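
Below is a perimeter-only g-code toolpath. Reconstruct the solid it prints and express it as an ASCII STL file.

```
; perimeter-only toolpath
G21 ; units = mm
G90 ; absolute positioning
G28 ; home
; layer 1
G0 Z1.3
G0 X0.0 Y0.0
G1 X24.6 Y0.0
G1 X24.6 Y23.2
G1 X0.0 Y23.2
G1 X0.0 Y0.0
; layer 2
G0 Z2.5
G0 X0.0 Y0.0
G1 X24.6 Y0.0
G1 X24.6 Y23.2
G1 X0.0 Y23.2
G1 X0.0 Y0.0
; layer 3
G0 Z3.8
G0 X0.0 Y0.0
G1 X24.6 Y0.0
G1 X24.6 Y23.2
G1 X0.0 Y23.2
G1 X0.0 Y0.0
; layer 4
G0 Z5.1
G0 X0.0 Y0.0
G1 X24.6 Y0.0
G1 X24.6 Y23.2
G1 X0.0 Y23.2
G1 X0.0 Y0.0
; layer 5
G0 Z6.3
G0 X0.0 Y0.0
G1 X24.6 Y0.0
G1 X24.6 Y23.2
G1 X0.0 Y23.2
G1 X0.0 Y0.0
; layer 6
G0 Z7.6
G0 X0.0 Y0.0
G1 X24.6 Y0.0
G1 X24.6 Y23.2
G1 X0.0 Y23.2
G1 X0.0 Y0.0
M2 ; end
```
solid part
  facet normal 0.0000 0.0000 -1.0000
    outer loop
      vertex 24.6 23.2 0.0
      vertex 24.6 0.0 0.0
      vertex 0.0 0.0 0.0
    endloop
  endfacet
  facet normal 0.0000 0.0000 -1.0000
    outer loop
      vertex 0.0 23.2 0.0
      vertex 24.6 23.2 0.0
      vertex 0.0 0.0 0.0
    endloop
  endfacet
  facet normal 0.0000 0.0000 1.0000
    outer loop
      vertex 0.0 0.0 7.6
      vertex 24.6 0.0 7.6
      vertex 24.6 23.2 7.6
    endloop
  endfacet
  facet normal 0.0000 0.0000 1.0000
    outer loop
      vertex 0.0 0.0 7.6
      vertex 24.6 23.2 7.6
      vertex 0.0 23.2 7.6
    endloop
  endfacet
  facet normal 0.0000 -1.0000 0.0000
    outer loop
      vertex 0.0 0.0 0.0
      vertex 24.6 0.0 0.0
      vertex 24.6 0.0 7.6
    endloop
  endfacet
  facet normal 0.0000 -1.0000 0.0000
    outer loop
      vertex 0.0 0.0 0.0
      vertex 24.6 0.0 7.6
      vertex 0.0 0.0 7.6
    endloop
  endfacet
  facet normal 0.0000 1.0000 0.0000
    outer loop
      vertex 24.6 23.2 7.6
      vertex 24.6 23.2 0.0
      vertex 0.0 23.2 0.0
    endloop
  endfacet
  facet normal 0.0000 1.0000 0.0000
    outer loop
      vertex 0.0 23.2 7.6
      vertex 24.6 23.2 7.6
      vertex 0.0 23.2 0.0
    endloop
  endfacet
  facet normal -1.0000 0.0000 0.0000
    outer loop
      vertex 0.0 23.2 7.6
      vertex 0.0 23.2 0.0
      vertex 0.0 0.0 0.0
    endloop
  endfacet
  facet normal -1.0000 0.0000 0.0000
    outer loop
      vertex 0.0 0.0 7.6
      vertex 0.0 23.2 7.6
      vertex 0.0 0.0 0.0
    endloop
  endfacet
  facet normal 1.0000 0.0000 0.0000
    outer loop
      vertex 24.6 0.0 0.0
      vertex 24.6 23.2 0.0
      vertex 24.6 23.2 7.6
    endloop
  endfacet
  facet normal 1.0000 0.0000 0.0000
    outer loop
      vertex 24.6 0.0 0.0
      vertex 24.6 23.2 7.6
      vertex 24.6 0.0 7.6
    endloop
  endfacet
endsolid part

The G0 Z moves step by Δz≈1.3 mm. Every layer's G1 loop is the same polygon, so the solid is a straight extrusion of it from z=0 to z≈7.6. Closing with flat bottom and top caps and triangulating gives 12 facets — a rectangular box, roughly 24.6 × 23.2 mm footprint and 7.6 mm tall.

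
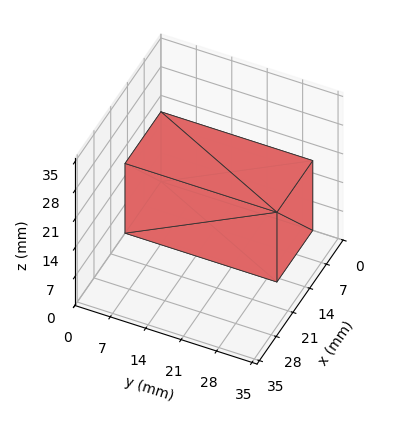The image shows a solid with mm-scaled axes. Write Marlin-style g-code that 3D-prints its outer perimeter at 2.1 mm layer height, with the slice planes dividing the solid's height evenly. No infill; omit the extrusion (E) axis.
Reading the render: the shape is a rectangular box, roughly 15 × 30 mm footprint and 17 mm tall (dimensions read to the nearest mm from the axis ticks). For the g-code, the solid's height is divided into equal slices at the stated Δz and each level perimeter traced with G1 moves after a G0 lift.

; perimeter-only toolpath
G21 ; units = mm
G90 ; absolute positioning
G28 ; home
; layer 1
G0 Z2.1
G0 X0.0 Y0.0
G1 X15.0 Y0.0
G1 X15.0 Y30.0
G1 X0.0 Y30.0
G1 X0.0 Y0.0
; layer 2
G0 Z4.2
G0 X0.0 Y0.0
G1 X15.0 Y0.0
G1 X15.0 Y30.0
G1 X0.0 Y30.0
G1 X0.0 Y0.0
; layer 3
G0 Z6.4
G0 X0.0 Y0.0
G1 X15.0 Y0.0
G1 X15.0 Y30.0
G1 X0.0 Y30.0
G1 X0.0 Y0.0
; layer 4
G0 Z8.5
G0 X0.0 Y0.0
G1 X15.0 Y0.0
G1 X15.0 Y30.0
G1 X0.0 Y30.0
G1 X0.0 Y0.0
; layer 5
G0 Z10.6
G0 X0.0 Y0.0
G1 X15.0 Y0.0
G1 X15.0 Y30.0
G1 X0.0 Y30.0
G1 X0.0 Y0.0
; layer 6
G0 Z12.8
G0 X0.0 Y0.0
G1 X15.0 Y0.0
G1 X15.0 Y30.0
G1 X0.0 Y30.0
G1 X0.0 Y0.0
; layer 7
G0 Z14.9
G0 X0.0 Y0.0
G1 X15.0 Y0.0
G1 X15.0 Y30.0
G1 X0.0 Y30.0
G1 X0.0 Y0.0
; layer 8
G0 Z17.0
G0 X0.0 Y0.0
G1 X15.0 Y0.0
G1 X15.0 Y30.0
G1 X0.0 Y30.0
G1 X0.0 Y0.0
M2 ; end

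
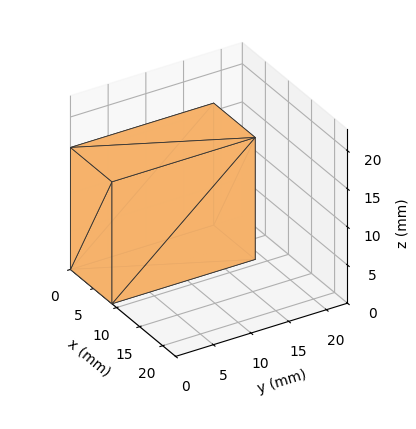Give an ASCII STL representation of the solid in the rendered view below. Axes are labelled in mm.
Reading the render: the shape is a rectangular box, roughly 9 × 19 mm footprint and 16 mm tall (dimensions read to the nearest mm from the axis ticks). For the STL, each face is triangulated and given an outward normal.

solid part
  facet normal 0.0000 0.0000 -1.0000
    outer loop
      vertex 9.000 19.000 0.000
      vertex 9.000 0.000 0.000
      vertex 0.000 0.000 0.000
    endloop
  endfacet
  facet normal 0.0000 0.0000 -1.0000
    outer loop
      vertex 0.000 19.000 0.000
      vertex 9.000 19.000 0.000
      vertex 0.000 0.000 0.000
    endloop
  endfacet
  facet normal 0.0000 0.0000 1.0000
    outer loop
      vertex 0.000 0.000 16.000
      vertex 9.000 0.000 16.000
      vertex 9.000 19.000 16.000
    endloop
  endfacet
  facet normal 0.0000 0.0000 1.0000
    outer loop
      vertex 0.000 0.000 16.000
      vertex 9.000 19.000 16.000
      vertex 0.000 19.000 16.000
    endloop
  endfacet
  facet normal 0.0000 -1.0000 0.0000
    outer loop
      vertex 0.000 0.000 0.000
      vertex 9.000 0.000 0.000
      vertex 9.000 0.000 16.000
    endloop
  endfacet
  facet normal 0.0000 -1.0000 0.0000
    outer loop
      vertex 0.000 0.000 0.000
      vertex 9.000 0.000 16.000
      vertex 0.000 0.000 16.000
    endloop
  endfacet
  facet normal 0.0000 1.0000 0.0000
    outer loop
      vertex 9.000 19.000 16.000
      vertex 9.000 19.000 0.000
      vertex 0.000 19.000 0.000
    endloop
  endfacet
  facet normal 0.0000 1.0000 0.0000
    outer loop
      vertex 0.000 19.000 16.000
      vertex 9.000 19.000 16.000
      vertex 0.000 19.000 0.000
    endloop
  endfacet
  facet normal -1.0000 0.0000 0.0000
    outer loop
      vertex 0.000 19.000 16.000
      vertex 0.000 19.000 0.000
      vertex 0.000 0.000 0.000
    endloop
  endfacet
  facet normal -1.0000 0.0000 0.0000
    outer loop
      vertex 0.000 0.000 16.000
      vertex 0.000 19.000 16.000
      vertex 0.000 0.000 0.000
    endloop
  endfacet
  facet normal 1.0000 0.0000 0.0000
    outer loop
      vertex 9.000 0.000 0.000
      vertex 9.000 19.000 0.000
      vertex 9.000 19.000 16.000
    endloop
  endfacet
  facet normal 1.0000 0.0000 0.0000
    outer loop
      vertex 9.000 0.000 0.000
      vertex 9.000 19.000 16.000
      vertex 9.000 0.000 16.000
    endloop
  endfacet
endsolid part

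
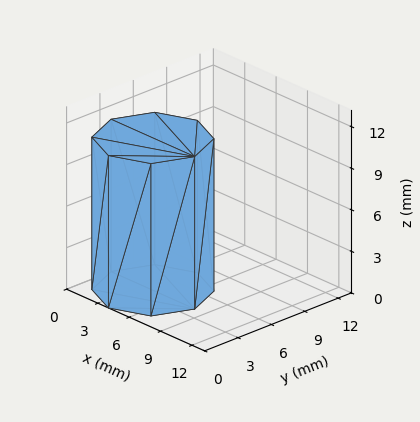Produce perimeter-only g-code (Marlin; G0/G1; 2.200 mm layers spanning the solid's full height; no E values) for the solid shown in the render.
Reading the render: the shape is a regular 8-sided prism (a cylinder approximated with 8 flat sides), circumscribed radius ≈ 4 mm, height ≈ 11 mm (dimensions read to the nearest mm from the axis ticks). For the g-code, the solid's height is divided into equal slices at the stated Δz and each level perimeter traced with G1 moves after a G0 lift.

; perimeter-only toolpath
G21 ; units = mm
G90 ; absolute positioning
G28 ; home
; layer 1
G0 Z2.200
G0 X8.000 Y4.000
G1 X6.828 Y6.828
G1 X4.000 Y8.000
G1 X1.172 Y6.828
G1 X0.000 Y4.000
G1 X1.172 Y1.172
G1 X4.000 Y0.000
G1 X6.828 Y1.172
G1 X8.000 Y4.000
; layer 2
G0 Z4.400
G0 X8.000 Y4.000
G1 X6.828 Y6.828
G1 X4.000 Y8.000
G1 X1.172 Y6.828
G1 X0.000 Y4.000
G1 X1.172 Y1.172
G1 X4.000 Y0.000
G1 X6.828 Y1.172
G1 X8.000 Y4.000
; layer 3
G0 Z6.600
G0 X8.000 Y4.000
G1 X6.828 Y6.828
G1 X4.000 Y8.000
G1 X1.172 Y6.828
G1 X0.000 Y4.000
G1 X1.172 Y1.172
G1 X4.000 Y0.000
G1 X6.828 Y1.172
G1 X8.000 Y4.000
; layer 4
G0 Z8.800
G0 X8.000 Y4.000
G1 X6.828 Y6.828
G1 X4.000 Y8.000
G1 X1.172 Y6.828
G1 X0.000 Y4.000
G1 X1.172 Y1.172
G1 X4.000 Y0.000
G1 X6.828 Y1.172
G1 X8.000 Y4.000
; layer 5
G0 Z11.000
G0 X8.000 Y4.000
G1 X6.828 Y6.828
G1 X4.000 Y8.000
G1 X1.172 Y6.828
G1 X0.000 Y4.000
G1 X1.172 Y1.172
G1 X4.000 Y0.000
G1 X6.828 Y1.172
G1 X8.000 Y4.000
M2 ; end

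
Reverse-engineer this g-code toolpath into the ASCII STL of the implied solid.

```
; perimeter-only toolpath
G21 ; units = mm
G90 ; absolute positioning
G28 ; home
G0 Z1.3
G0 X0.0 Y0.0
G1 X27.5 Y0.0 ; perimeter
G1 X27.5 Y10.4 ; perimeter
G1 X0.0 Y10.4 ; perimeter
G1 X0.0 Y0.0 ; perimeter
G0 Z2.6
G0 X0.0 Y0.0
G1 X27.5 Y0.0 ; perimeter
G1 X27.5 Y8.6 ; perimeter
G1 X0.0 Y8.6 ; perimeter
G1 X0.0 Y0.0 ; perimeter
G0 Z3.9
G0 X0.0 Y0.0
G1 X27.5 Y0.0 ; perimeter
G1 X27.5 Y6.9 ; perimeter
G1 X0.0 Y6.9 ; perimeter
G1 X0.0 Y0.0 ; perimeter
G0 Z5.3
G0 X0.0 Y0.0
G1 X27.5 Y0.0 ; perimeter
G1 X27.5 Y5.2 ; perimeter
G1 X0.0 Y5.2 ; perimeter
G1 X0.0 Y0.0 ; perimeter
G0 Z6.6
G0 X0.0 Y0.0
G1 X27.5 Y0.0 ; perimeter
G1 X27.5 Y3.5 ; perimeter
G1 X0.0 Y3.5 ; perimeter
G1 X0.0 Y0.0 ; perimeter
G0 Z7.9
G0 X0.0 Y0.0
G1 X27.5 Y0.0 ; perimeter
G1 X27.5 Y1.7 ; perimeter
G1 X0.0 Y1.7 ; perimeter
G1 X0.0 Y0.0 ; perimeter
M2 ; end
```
solid part
  facet normal 0.0000 0.0000 -1.0000
    outer loop
      vertex 27.5 12.1 0.0
      vertex 27.5 0.0 0.0
      vertex 0.0 0.0 0.0
    endloop
  endfacet
  facet normal 0.0000 0.0000 -1.0000
    outer loop
      vertex 0.0 12.1 0.0
      vertex 27.5 12.1 0.0
      vertex 0.0 0.0 0.0
    endloop
  endfacet
  facet normal 0.0000 -1.0000 0.0000
    outer loop
      vertex 0.0 0.0 0.0
      vertex 27.5 0.0 0.0
      vertex 27.5 0.0 9.2
    endloop
  endfacet
  facet normal 0.0000 -1.0000 0.0000
    outer loop
      vertex 0.0 0.0 0.0
      vertex 27.5 0.0 9.2
      vertex 0.0 0.0 9.2
    endloop
  endfacet
  facet normal 0.0000 0.6053 0.7960
    outer loop
      vertex 0.0 0.0 9.2
      vertex 27.5 0.0 9.2
      vertex 27.5 12.1 0.0
    endloop
  endfacet
  facet normal 0.0000 0.6053 0.7960
    outer loop
      vertex 0.0 0.0 9.2
      vertex 27.5 12.1 0.0
      vertex 0.0 12.1 0.0
    endloop
  endfacet
  facet normal -1.0000 0.0000 0.0000
    outer loop
      vertex 0.0 0.0 9.2
      vertex 0.0 12.1 0.0
      vertex 0.0 0.0 0.0
    endloop
  endfacet
  facet normal 1.0000 0.0000 0.0000
    outer loop
      vertex 27.5 0.0 0.0
      vertex 27.5 12.1 0.0
      vertex 27.5 0.0 9.2
    endloop
  endfacet
endsolid part

The G0 Z moves step by Δz≈1.3 mm. The G1 loops shrink linearly with z, so the solid tapers from its base footprint up to z≈9.2. Closing with a flat bottom cap and the tapered top and triangulating gives 8 facets — a wedge (ramp): 27.5 × 12.1 mm base, rising to 9.2 mm along the y=0 edge and sloping linearly to z=0 at y=12.1.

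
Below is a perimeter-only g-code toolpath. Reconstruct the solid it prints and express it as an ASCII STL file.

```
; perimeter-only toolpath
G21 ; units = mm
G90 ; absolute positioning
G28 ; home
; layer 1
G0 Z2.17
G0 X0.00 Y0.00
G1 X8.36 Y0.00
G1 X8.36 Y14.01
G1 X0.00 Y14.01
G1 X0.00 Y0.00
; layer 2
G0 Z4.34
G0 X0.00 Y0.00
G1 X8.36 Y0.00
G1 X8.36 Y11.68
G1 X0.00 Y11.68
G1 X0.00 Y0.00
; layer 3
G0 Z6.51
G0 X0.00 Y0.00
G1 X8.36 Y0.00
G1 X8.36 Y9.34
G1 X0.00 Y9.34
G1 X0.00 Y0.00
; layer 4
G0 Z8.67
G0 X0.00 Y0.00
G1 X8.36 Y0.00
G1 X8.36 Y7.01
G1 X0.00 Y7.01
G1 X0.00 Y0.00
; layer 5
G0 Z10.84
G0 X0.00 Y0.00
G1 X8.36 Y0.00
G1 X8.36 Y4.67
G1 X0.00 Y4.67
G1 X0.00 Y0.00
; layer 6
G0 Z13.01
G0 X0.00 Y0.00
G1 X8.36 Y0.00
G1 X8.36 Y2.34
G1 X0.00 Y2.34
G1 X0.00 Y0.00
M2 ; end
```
solid part
  facet normal 0.0000 0.0000 -1.0000
    outer loop
      vertex 8.36 16.35 0.00
      vertex 8.36 0.00 0.00
      vertex 0.00 0.00 0.00
    endloop
  endfacet
  facet normal 0.0000 0.0000 -1.0000
    outer loop
      vertex 0.00 16.35 0.00
      vertex 8.36 16.35 0.00
      vertex 0.00 0.00 0.00
    endloop
  endfacet
  facet normal 0.0000 -1.0000 0.0000
    outer loop
      vertex 0.00 0.00 0.00
      vertex 8.36 0.00 0.00
      vertex 8.36 0.00 15.18
    endloop
  endfacet
  facet normal 0.0000 -1.0000 0.0000
    outer loop
      vertex 0.00 0.00 0.00
      vertex 8.36 0.00 15.18
      vertex 0.00 0.00 15.18
    endloop
  endfacet
  facet normal 0.0000 0.6804 0.7328
    outer loop
      vertex 0.00 0.00 15.18
      vertex 8.36 0.00 15.18
      vertex 8.36 16.35 0.00
    endloop
  endfacet
  facet normal 0.0000 0.6804 0.7328
    outer loop
      vertex 0.00 0.00 15.18
      vertex 8.36 16.35 0.00
      vertex 0.00 16.35 0.00
    endloop
  endfacet
  facet normal -1.0000 0.0000 0.0000
    outer loop
      vertex 0.00 0.00 15.18
      vertex 0.00 16.35 0.00
      vertex 0.00 0.00 0.00
    endloop
  endfacet
  facet normal 1.0000 0.0000 0.0000
    outer loop
      vertex 8.36 0.00 0.00
      vertex 8.36 16.35 0.00
      vertex 8.36 0.00 15.18
    endloop
  endfacet
endsolid part

The G0 Z moves step by Δz≈2.17 mm. The G1 loops shrink linearly with z, so the solid tapers from its base footprint up to z≈15.2. Closing with a flat bottom cap and the tapered top and triangulating gives 8 facets — a wedge (ramp): 8.36 × 16.4 mm base, rising to 15.2 mm along the y=0 edge and sloping linearly to z=0 at y=16.4.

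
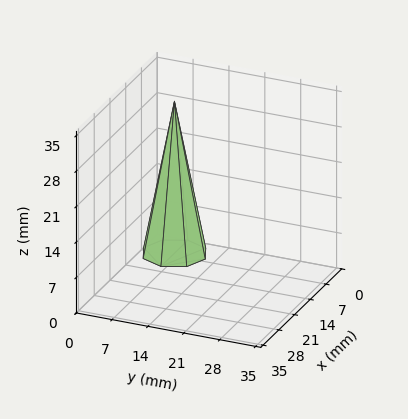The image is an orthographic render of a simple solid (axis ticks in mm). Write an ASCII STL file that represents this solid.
Reading the render: the shape is a regular 8-sided pyramid, base circumscribed radius ≈ 6 mm, apex at z ≈ 30 mm (dimensions read to the nearest mm from the axis ticks). For the STL, each face is triangulated and given an outward normal.

solid part
  facet normal 0.0000 0.0000 -1.0000
    outer loop
      vertex 6.00 12.00 0.00
      vertex 10.24 10.24 0.00
      vertex 12.00 6.00 0.00
    endloop
  endfacet
  facet normal 0.0000 0.0000 -1.0000
    outer loop
      vertex 1.76 10.24 0.00
      vertex 6.00 12.00 0.00
      vertex 12.00 6.00 0.00
    endloop
  endfacet
  facet normal 0.0000 0.0000 -1.0000
    outer loop
      vertex 0.00 6.00 0.00
      vertex 1.76 10.24 0.00
      vertex 12.00 6.00 0.00
    endloop
  endfacet
  facet normal 0.0000 0.0000 -1.0000
    outer loop
      vertex 1.76 1.76 0.00
      vertex 0.00 6.00 0.00
      vertex 12.00 6.00 0.00
    endloop
  endfacet
  facet normal 0.0000 0.0000 -1.0000
    outer loop
      vertex 6.00 0.00 0.00
      vertex 1.76 1.76 0.00
      vertex 12.00 6.00 0.00
    endloop
  endfacet
  facet normal 0.0000 0.0000 -1.0000
    outer loop
      vertex 10.24 1.76 0.00
      vertex 6.00 0.00 0.00
      vertex 12.00 6.00 0.00
    endloop
  endfacet
  facet normal 0.9082 0.3770 0.1816
    outer loop
      vertex 12.00 6.00 0.00
      vertex 10.24 10.24 0.00
      vertex 6.00 6.00 30.00
    endloop
  endfacet
  facet normal 0.3770 0.9082 0.1816
    outer loop
      vertex 10.24 10.24 0.00
      vertex 6.00 12.00 0.00
      vertex 6.00 6.00 30.00
    endloop
  endfacet
  facet normal -0.3770 0.9082 0.1816
    outer loop
      vertex 6.00 12.00 0.00
      vertex 1.76 10.24 0.00
      vertex 6.00 6.00 30.00
    endloop
  endfacet
  facet normal -0.9082 0.3770 0.1816
    outer loop
      vertex 1.76 10.24 0.00
      vertex 0.00 6.00 0.00
      vertex 6.00 6.00 30.00
    endloop
  endfacet
  facet normal -0.9082 -0.3770 0.1816
    outer loop
      vertex 0.00 6.00 0.00
      vertex 1.76 1.76 0.00
      vertex 6.00 6.00 30.00
    endloop
  endfacet
  facet normal -0.3770 -0.9082 0.1816
    outer loop
      vertex 1.76 1.76 0.00
      vertex 6.00 0.00 0.00
      vertex 6.00 6.00 30.00
    endloop
  endfacet
  facet normal 0.3770 -0.9082 0.1816
    outer loop
      vertex 6.00 0.00 0.00
      vertex 10.24 1.76 0.00
      vertex 6.00 6.00 30.00
    endloop
  endfacet
  facet normal 0.9082 -0.3770 0.1816
    outer loop
      vertex 10.24 1.76 0.00
      vertex 12.00 6.00 0.00
      vertex 6.00 6.00 30.00
    endloop
  endfacet
endsolid part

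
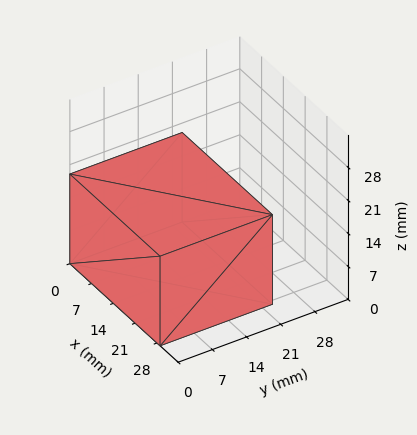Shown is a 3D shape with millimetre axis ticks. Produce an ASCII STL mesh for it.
Reading the render: the shape is a rectangular box, roughly 29 × 23 mm footprint and 19 mm tall (dimensions read to the nearest mm from the axis ticks). For the STL, each face is triangulated and given an outward normal.

solid part
  facet normal 0.0000 0.0000 -1.0000
    outer loop
      vertex 29.000 23.000 0.000
      vertex 29.000 0.000 0.000
      vertex 0.000 0.000 0.000
    endloop
  endfacet
  facet normal 0.0000 0.0000 -1.0000
    outer loop
      vertex 0.000 23.000 0.000
      vertex 29.000 23.000 0.000
      vertex 0.000 0.000 0.000
    endloop
  endfacet
  facet normal 0.0000 0.0000 1.0000
    outer loop
      vertex 0.000 0.000 19.000
      vertex 29.000 0.000 19.000
      vertex 29.000 23.000 19.000
    endloop
  endfacet
  facet normal 0.0000 0.0000 1.0000
    outer loop
      vertex 0.000 0.000 19.000
      vertex 29.000 23.000 19.000
      vertex 0.000 23.000 19.000
    endloop
  endfacet
  facet normal 0.0000 -1.0000 0.0000
    outer loop
      vertex 0.000 0.000 0.000
      vertex 29.000 0.000 0.000
      vertex 29.000 0.000 19.000
    endloop
  endfacet
  facet normal 0.0000 -1.0000 0.0000
    outer loop
      vertex 0.000 0.000 0.000
      vertex 29.000 0.000 19.000
      vertex 0.000 0.000 19.000
    endloop
  endfacet
  facet normal 0.0000 1.0000 0.0000
    outer loop
      vertex 29.000 23.000 19.000
      vertex 29.000 23.000 0.000
      vertex 0.000 23.000 0.000
    endloop
  endfacet
  facet normal 0.0000 1.0000 0.0000
    outer loop
      vertex 0.000 23.000 19.000
      vertex 29.000 23.000 19.000
      vertex 0.000 23.000 0.000
    endloop
  endfacet
  facet normal -1.0000 0.0000 0.0000
    outer loop
      vertex 0.000 23.000 19.000
      vertex 0.000 23.000 0.000
      vertex 0.000 0.000 0.000
    endloop
  endfacet
  facet normal -1.0000 0.0000 0.0000
    outer loop
      vertex 0.000 0.000 19.000
      vertex 0.000 23.000 19.000
      vertex 0.000 0.000 0.000
    endloop
  endfacet
  facet normal 1.0000 0.0000 0.0000
    outer loop
      vertex 29.000 0.000 0.000
      vertex 29.000 23.000 0.000
      vertex 29.000 23.000 19.000
    endloop
  endfacet
  facet normal 1.0000 0.0000 0.0000
    outer loop
      vertex 29.000 0.000 0.000
      vertex 29.000 23.000 19.000
      vertex 29.000 0.000 19.000
    endloop
  endfacet
endsolid part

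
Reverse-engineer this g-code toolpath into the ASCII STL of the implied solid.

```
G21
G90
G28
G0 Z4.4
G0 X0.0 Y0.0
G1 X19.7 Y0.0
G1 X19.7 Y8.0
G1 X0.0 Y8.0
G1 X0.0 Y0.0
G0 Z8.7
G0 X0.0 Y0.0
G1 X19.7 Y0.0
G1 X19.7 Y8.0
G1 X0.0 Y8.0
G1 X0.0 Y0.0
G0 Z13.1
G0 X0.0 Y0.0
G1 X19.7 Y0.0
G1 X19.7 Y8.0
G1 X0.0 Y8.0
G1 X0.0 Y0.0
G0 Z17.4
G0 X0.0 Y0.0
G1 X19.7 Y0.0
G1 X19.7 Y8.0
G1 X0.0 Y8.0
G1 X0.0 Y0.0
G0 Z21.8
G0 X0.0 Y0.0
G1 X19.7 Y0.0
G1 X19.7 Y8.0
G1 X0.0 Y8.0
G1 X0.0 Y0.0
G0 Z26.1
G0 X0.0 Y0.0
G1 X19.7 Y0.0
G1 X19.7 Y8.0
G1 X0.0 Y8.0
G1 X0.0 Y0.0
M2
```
solid part
  facet normal 0.0000 0.0000 -1.0000
    outer loop
      vertex 19.7 8.0 0.0
      vertex 19.7 0.0 0.0
      vertex 0.0 0.0 0.0
    endloop
  endfacet
  facet normal 0.0000 0.0000 -1.0000
    outer loop
      vertex 0.0 8.0 0.0
      vertex 19.7 8.0 0.0
      vertex 0.0 0.0 0.0
    endloop
  endfacet
  facet normal 0.0000 0.0000 1.0000
    outer loop
      vertex 0.0 0.0 26.1
      vertex 19.7 0.0 26.1
      vertex 19.7 8.0 26.1
    endloop
  endfacet
  facet normal 0.0000 0.0000 1.0000
    outer loop
      vertex 0.0 0.0 26.1
      vertex 19.7 8.0 26.1
      vertex 0.0 8.0 26.1
    endloop
  endfacet
  facet normal 0.0000 -1.0000 0.0000
    outer loop
      vertex 0.0 0.0 0.0
      vertex 19.7 0.0 0.0
      vertex 19.7 0.0 26.1
    endloop
  endfacet
  facet normal 0.0000 -1.0000 0.0000
    outer loop
      vertex 0.0 0.0 0.0
      vertex 19.7 0.0 26.1
      vertex 0.0 0.0 26.1
    endloop
  endfacet
  facet normal 0.0000 1.0000 0.0000
    outer loop
      vertex 19.7 8.0 26.1
      vertex 19.7 8.0 0.0
      vertex 0.0 8.0 0.0
    endloop
  endfacet
  facet normal 0.0000 1.0000 0.0000
    outer loop
      vertex 0.0 8.0 26.1
      vertex 19.7 8.0 26.1
      vertex 0.0 8.0 0.0
    endloop
  endfacet
  facet normal -1.0000 0.0000 0.0000
    outer loop
      vertex 0.0 8.0 26.1
      vertex 0.0 8.0 0.0
      vertex 0.0 0.0 0.0
    endloop
  endfacet
  facet normal -1.0000 0.0000 0.0000
    outer loop
      vertex 0.0 0.0 26.1
      vertex 0.0 8.0 26.1
      vertex 0.0 0.0 0.0
    endloop
  endfacet
  facet normal 1.0000 0.0000 0.0000
    outer loop
      vertex 19.7 0.0 0.0
      vertex 19.7 8.0 0.0
      vertex 19.7 8.0 26.1
    endloop
  endfacet
  facet normal 1.0000 0.0000 0.0000
    outer loop
      vertex 19.7 0.0 0.0
      vertex 19.7 8.0 26.1
      vertex 19.7 0.0 26.1
    endloop
  endfacet
endsolid part

The G0 Z moves step by Δz≈4.4 mm. Every layer's G1 loop is the same polygon, so the solid is a straight extrusion of it from z=0 to z≈26.1. Closing with flat bottom and top caps and triangulating gives 12 facets — a rectangular box, roughly 19.7 × 8 mm footprint and 26.1 mm tall.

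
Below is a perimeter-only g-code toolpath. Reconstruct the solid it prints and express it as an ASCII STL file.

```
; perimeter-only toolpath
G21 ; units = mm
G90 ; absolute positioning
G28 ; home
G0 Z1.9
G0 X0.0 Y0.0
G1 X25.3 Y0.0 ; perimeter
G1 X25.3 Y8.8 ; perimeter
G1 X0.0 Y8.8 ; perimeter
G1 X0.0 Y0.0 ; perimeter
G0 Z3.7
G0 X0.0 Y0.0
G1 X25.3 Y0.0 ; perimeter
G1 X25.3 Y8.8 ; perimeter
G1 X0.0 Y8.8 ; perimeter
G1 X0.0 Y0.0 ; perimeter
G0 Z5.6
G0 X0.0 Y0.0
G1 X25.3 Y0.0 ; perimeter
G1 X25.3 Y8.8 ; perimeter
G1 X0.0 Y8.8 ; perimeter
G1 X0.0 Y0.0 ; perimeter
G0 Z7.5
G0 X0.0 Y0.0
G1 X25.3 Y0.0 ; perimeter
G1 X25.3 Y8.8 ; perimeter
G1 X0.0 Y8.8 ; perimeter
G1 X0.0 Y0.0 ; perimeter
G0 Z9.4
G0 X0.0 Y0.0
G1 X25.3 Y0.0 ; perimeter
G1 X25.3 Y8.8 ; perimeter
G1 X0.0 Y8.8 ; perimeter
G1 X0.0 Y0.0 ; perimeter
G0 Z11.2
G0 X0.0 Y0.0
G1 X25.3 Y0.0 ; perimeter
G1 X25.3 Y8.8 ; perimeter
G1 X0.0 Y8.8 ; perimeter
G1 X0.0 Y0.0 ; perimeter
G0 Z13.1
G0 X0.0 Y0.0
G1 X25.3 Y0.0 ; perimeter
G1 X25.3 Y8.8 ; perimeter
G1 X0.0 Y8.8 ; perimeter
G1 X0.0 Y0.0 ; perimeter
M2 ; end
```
solid part
  facet normal 0.0000 0.0000 -1.0000
    outer loop
      vertex 25.3 8.8 0.0
      vertex 25.3 0.0 0.0
      vertex 0.0 0.0 0.0
    endloop
  endfacet
  facet normal 0.0000 0.0000 -1.0000
    outer loop
      vertex 0.0 8.8 0.0
      vertex 25.3 8.8 0.0
      vertex 0.0 0.0 0.0
    endloop
  endfacet
  facet normal 0.0000 0.0000 1.0000
    outer loop
      vertex 0.0 0.0 13.1
      vertex 25.3 0.0 13.1
      vertex 25.3 8.8 13.1
    endloop
  endfacet
  facet normal 0.0000 0.0000 1.0000
    outer loop
      vertex 0.0 0.0 13.1
      vertex 25.3 8.8 13.1
      vertex 0.0 8.8 13.1
    endloop
  endfacet
  facet normal 0.0000 -1.0000 0.0000
    outer loop
      vertex 0.0 0.0 0.0
      vertex 25.3 0.0 0.0
      vertex 25.3 0.0 13.1
    endloop
  endfacet
  facet normal 0.0000 -1.0000 0.0000
    outer loop
      vertex 0.0 0.0 0.0
      vertex 25.3 0.0 13.1
      vertex 0.0 0.0 13.1
    endloop
  endfacet
  facet normal 0.0000 1.0000 0.0000
    outer loop
      vertex 25.3 8.8 13.1
      vertex 25.3 8.8 0.0
      vertex 0.0 8.8 0.0
    endloop
  endfacet
  facet normal 0.0000 1.0000 0.0000
    outer loop
      vertex 0.0 8.8 13.1
      vertex 25.3 8.8 13.1
      vertex 0.0 8.8 0.0
    endloop
  endfacet
  facet normal -1.0000 0.0000 0.0000
    outer loop
      vertex 0.0 8.8 13.1
      vertex 0.0 8.8 0.0
      vertex 0.0 0.0 0.0
    endloop
  endfacet
  facet normal -1.0000 0.0000 0.0000
    outer loop
      vertex 0.0 0.0 13.1
      vertex 0.0 8.8 13.1
      vertex 0.0 0.0 0.0
    endloop
  endfacet
  facet normal 1.0000 0.0000 0.0000
    outer loop
      vertex 25.3 0.0 0.0
      vertex 25.3 8.8 0.0
      vertex 25.3 8.8 13.1
    endloop
  endfacet
  facet normal 1.0000 0.0000 0.0000
    outer loop
      vertex 25.3 0.0 0.0
      vertex 25.3 8.8 13.1
      vertex 25.3 0.0 13.1
    endloop
  endfacet
endsolid part

The G0 Z moves step by Δz≈1.9 mm. Every layer's G1 loop is the same polygon, so the solid is a straight extrusion of it from z=0 to z≈13.1. Closing with flat bottom and top caps and triangulating gives 12 facets — a rectangular box, roughly 25.3 × 8.8 mm footprint and 13.1 mm tall.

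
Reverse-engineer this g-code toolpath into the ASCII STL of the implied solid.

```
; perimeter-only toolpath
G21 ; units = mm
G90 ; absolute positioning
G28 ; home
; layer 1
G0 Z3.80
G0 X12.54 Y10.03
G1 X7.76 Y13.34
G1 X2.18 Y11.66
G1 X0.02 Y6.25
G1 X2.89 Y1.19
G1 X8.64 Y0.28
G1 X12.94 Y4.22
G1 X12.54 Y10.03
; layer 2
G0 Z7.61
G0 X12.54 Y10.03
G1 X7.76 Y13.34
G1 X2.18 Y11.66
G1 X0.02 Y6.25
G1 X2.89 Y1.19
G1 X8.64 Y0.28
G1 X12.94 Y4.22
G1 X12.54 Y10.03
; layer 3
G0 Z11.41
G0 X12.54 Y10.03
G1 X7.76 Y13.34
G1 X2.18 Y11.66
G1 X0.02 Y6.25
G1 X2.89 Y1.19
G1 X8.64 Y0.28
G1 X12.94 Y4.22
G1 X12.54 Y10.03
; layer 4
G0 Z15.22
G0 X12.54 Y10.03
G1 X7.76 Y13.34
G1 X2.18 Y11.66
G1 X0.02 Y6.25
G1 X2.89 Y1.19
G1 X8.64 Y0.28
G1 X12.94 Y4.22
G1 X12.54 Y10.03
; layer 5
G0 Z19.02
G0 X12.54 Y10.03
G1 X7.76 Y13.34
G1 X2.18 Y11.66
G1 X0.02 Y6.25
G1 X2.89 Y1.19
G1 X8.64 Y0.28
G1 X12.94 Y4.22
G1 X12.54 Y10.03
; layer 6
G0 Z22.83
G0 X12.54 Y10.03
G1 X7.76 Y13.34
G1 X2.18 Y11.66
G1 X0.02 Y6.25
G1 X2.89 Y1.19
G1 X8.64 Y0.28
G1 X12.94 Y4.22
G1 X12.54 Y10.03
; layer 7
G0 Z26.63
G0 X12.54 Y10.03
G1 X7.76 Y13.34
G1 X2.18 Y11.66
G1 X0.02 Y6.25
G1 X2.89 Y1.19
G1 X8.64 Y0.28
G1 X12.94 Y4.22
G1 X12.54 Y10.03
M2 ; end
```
solid part
  facet normal 0.0000 0.0000 -1.0000
    outer loop
      vertex 2.18 11.66 0.00
      vertex 7.76 13.34 0.00
      vertex 12.54 10.03 0.00
    endloop
  endfacet
  facet normal 0.0000 0.0000 -1.0000
    outer loop
      vertex 0.02 6.25 0.00
      vertex 2.18 11.66 0.00
      vertex 12.54 10.03 0.00
    endloop
  endfacet
  facet normal 0.0000 0.0000 -1.0000
    outer loop
      vertex 2.89 1.19 0.00
      vertex 0.02 6.25 0.00
      vertex 12.54 10.03 0.00
    endloop
  endfacet
  facet normal 0.0000 0.0000 -1.0000
    outer loop
      vertex 8.64 0.28 0.00
      vertex 2.89 1.19 0.00
      vertex 12.54 10.03 0.00
    endloop
  endfacet
  facet normal 0.0000 0.0000 -1.0000
    outer loop
      vertex 12.94 4.22 0.00
      vertex 8.64 0.28 0.00
      vertex 12.54 10.03 0.00
    endloop
  endfacet
  facet normal 0.0000 0.0000 1.0000
    outer loop
      vertex 12.54 10.03 26.63
      vertex 7.76 13.34 26.63
      vertex 2.18 11.66 26.63
    endloop
  endfacet
  facet normal 0.0000 0.0000 1.0000
    outer loop
      vertex 12.54 10.03 26.63
      vertex 2.18 11.66 26.63
      vertex 0.02 6.25 26.63
    endloop
  endfacet
  facet normal 0.0000 0.0000 1.0000
    outer loop
      vertex 12.54 10.03 26.63
      vertex 0.02 6.25 26.63
      vertex 2.89 1.19 26.63
    endloop
  endfacet
  facet normal 0.0000 0.0000 1.0000
    outer loop
      vertex 12.54 10.03 26.63
      vertex 2.89 1.19 26.63
      vertex 8.64 0.28 26.63
    endloop
  endfacet
  facet normal 0.0000 0.0000 1.0000
    outer loop
      vertex 12.54 10.03 26.63
      vertex 8.64 0.28 26.63
      vertex 12.94 4.22 26.63
    endloop
  endfacet
  facet normal 0.5693 0.8221 0.0000
    outer loop
      vertex 12.54 10.03 0.00
      vertex 7.76 13.34 0.00
      vertex 7.76 13.34 26.63
    endloop
  endfacet
  facet normal 0.5693 0.8221 0.0000
    outer loop
      vertex 12.54 10.03 0.00
      vertex 7.76 13.34 26.63
      vertex 12.54 10.03 26.63
    endloop
  endfacet
  facet normal -0.2883 0.9575 0.0000
    outer loop
      vertex 7.76 13.34 0.00
      vertex 2.18 11.66 0.00
      vertex 2.18 11.66 26.63
    endloop
  endfacet
  facet normal -0.2883 0.9575 0.0000
    outer loop
      vertex 7.76 13.34 0.00
      vertex 2.18 11.66 26.63
      vertex 7.76 13.34 26.63
    endloop
  endfacet
  facet normal -0.9287 0.3708 0.0000
    outer loop
      vertex 2.18 11.66 0.00
      vertex 0.02 6.25 0.00
      vertex 0.02 6.25 26.63
    endloop
  endfacet
  facet normal -0.9287 0.3708 0.0000
    outer loop
      vertex 2.18 11.66 0.00
      vertex 0.02 6.25 26.63
      vertex 2.18 11.66 26.63
    endloop
  endfacet
  facet normal -0.8698 -0.4934 0.0000
    outer loop
      vertex 0.02 6.25 0.00
      vertex 2.89 1.19 0.00
      vertex 2.89 1.19 26.63
    endloop
  endfacet
  facet normal -0.8698 -0.4934 0.0000
    outer loop
      vertex 0.02 6.25 0.00
      vertex 2.89 1.19 26.63
      vertex 0.02 6.25 26.63
    endloop
  endfacet
  facet normal -0.1563 -0.9877 0.0000
    outer loop
      vertex 2.89 1.19 0.00
      vertex 8.64 0.28 0.00
      vertex 8.64 0.28 26.63
    endloop
  endfacet
  facet normal -0.1563 -0.9877 0.0000
    outer loop
      vertex 2.89 1.19 0.00
      vertex 8.64 0.28 26.63
      vertex 2.89 1.19 26.63
    endloop
  endfacet
  facet normal 0.6756 -0.7373 0.0000
    outer loop
      vertex 8.64 0.28 0.00
      vertex 12.94 4.22 0.00
      vertex 12.94 4.22 26.63
    endloop
  endfacet
  facet normal 0.6756 -0.7373 0.0000
    outer loop
      vertex 8.64 0.28 0.00
      vertex 12.94 4.22 26.63
      vertex 8.64 0.28 26.63
    endloop
  endfacet
  facet normal 0.9976 0.0687 0.0000
    outer loop
      vertex 12.94 4.22 0.00
      vertex 12.54 10.03 0.00
      vertex 12.54 10.03 26.63
    endloop
  endfacet
  facet normal 0.9976 0.0687 0.0000
    outer loop
      vertex 12.94 4.22 0.00
      vertex 12.54 10.03 26.63
      vertex 12.94 4.22 26.63
    endloop
  endfacet
endsolid part

The G0 Z moves step by Δz≈3.80 mm. Every layer's G1 loop is the same polygon, so the solid is a straight extrusion of it from z=0 to z≈26.6. Closing with flat bottom and top caps and triangulating gives 24 facets — a regular 7-sided prism (a cylinder approximated with 7 flat sides), circumscribed radius ≈ 6.71 mm, height ≈ 26.6 mm.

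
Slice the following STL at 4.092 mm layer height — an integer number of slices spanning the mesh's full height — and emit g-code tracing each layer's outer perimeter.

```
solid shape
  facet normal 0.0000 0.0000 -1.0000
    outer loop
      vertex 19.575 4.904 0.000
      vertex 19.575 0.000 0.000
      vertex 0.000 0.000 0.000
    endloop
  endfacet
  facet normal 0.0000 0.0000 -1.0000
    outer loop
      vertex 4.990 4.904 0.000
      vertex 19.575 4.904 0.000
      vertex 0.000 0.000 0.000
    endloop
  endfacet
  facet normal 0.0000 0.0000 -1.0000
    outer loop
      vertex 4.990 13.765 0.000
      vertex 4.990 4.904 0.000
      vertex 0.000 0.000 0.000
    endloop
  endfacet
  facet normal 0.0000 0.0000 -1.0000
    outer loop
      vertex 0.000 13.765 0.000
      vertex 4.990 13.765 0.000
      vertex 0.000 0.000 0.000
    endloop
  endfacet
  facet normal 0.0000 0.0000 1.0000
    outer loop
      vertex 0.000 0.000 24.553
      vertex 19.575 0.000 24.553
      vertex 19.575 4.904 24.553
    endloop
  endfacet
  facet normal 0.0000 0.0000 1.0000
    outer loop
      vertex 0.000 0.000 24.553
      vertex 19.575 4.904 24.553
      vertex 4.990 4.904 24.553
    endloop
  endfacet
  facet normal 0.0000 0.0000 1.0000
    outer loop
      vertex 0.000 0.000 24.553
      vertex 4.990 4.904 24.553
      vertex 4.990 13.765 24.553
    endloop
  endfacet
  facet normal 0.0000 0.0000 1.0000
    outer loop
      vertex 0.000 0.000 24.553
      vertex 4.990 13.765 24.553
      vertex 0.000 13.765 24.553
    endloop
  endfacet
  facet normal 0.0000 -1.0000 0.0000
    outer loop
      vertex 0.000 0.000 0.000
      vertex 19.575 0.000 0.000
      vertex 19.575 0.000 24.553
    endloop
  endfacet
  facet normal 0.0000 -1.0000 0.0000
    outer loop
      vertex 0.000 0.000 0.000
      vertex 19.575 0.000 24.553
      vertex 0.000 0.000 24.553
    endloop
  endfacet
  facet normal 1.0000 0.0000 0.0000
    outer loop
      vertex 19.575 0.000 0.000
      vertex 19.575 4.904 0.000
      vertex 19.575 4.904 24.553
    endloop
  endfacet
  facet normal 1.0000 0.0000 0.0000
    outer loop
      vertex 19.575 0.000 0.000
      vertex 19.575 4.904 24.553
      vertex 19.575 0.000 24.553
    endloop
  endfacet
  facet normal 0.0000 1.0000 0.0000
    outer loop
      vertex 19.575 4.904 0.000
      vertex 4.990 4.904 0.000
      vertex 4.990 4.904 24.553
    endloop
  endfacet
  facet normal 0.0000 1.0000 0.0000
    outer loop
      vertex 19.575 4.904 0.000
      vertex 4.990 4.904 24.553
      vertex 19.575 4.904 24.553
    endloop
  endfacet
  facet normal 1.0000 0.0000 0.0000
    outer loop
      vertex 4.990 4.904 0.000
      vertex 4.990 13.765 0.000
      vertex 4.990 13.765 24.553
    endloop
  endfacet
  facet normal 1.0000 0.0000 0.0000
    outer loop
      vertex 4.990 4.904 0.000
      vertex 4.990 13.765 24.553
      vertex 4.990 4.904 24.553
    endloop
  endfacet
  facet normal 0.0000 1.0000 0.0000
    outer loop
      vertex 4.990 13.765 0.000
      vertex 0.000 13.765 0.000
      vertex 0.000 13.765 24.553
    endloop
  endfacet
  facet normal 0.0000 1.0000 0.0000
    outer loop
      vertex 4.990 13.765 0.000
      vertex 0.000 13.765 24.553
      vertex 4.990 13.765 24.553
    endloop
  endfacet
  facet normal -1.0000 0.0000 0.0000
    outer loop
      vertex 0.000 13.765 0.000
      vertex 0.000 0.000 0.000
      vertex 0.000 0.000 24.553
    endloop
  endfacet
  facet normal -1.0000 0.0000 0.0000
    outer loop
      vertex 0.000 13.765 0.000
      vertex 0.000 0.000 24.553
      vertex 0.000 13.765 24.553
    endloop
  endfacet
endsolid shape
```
; perimeter-only toolpath
G21 ; units = mm
G90 ; absolute positioning
G28 ; home
; layer 1
G0 Z4.092
G0 X0.000 Y0.000
G1 X19.575 Y0.000
G1 X19.575 Y4.904
G1 X4.990 Y4.904
G1 X4.990 Y13.765
G1 X0.000 Y13.765
G1 X0.000 Y0.000
; layer 2
G0 Z8.184
G0 X0.000 Y0.000
G1 X19.575 Y0.000
G1 X19.575 Y4.904
G1 X4.990 Y4.904
G1 X4.990 Y13.765
G1 X0.000 Y13.765
G1 X0.000 Y0.000
; layer 3
G0 Z12.276
G0 X0.000 Y0.000
G1 X19.575 Y0.000
G1 X19.575 Y4.904
G1 X4.990 Y4.904
G1 X4.990 Y13.765
G1 X0.000 Y13.765
G1 X0.000 Y0.000
; layer 4
G0 Z16.369
G0 X0.000 Y0.000
G1 X19.575 Y0.000
G1 X19.575 Y4.904
G1 X4.990 Y4.904
G1 X4.990 Y13.765
G1 X0.000 Y13.765
G1 X0.000 Y0.000
; layer 5
G0 Z20.461
G0 X0.000 Y0.000
G1 X19.575 Y0.000
G1 X19.575 Y4.904
G1 X4.990 Y4.904
G1 X4.990 Y13.765
G1 X0.000 Y13.765
G1 X0.000 Y0.000
; layer 6
G0 Z24.553
G0 X0.000 Y0.000
G1 X19.575 Y0.000
G1 X19.575 Y4.904
G1 X4.990 Y4.904
G1 X4.990 Y13.765
G1 X0.000 Y13.765
G1 X0.000 Y0.000
M2 ; end

The solid is an L-shaped prism: outer 19.6 × 13.8 mm, arm thicknesses ≈ 4.9 mm (horizontal) and 4.99 mm (vertical), extruded 24.6 mm in z. Slicing at Δz = 4.092 mm — 6 equal slices spanning the solid's height, so layer i sits at z = i·h/6 — gives 6 non-empty perimeters. Each is a 6-segment closed polygon; G0 lifts to the layer z and rapids to the start vertex, then G1 traces the edges.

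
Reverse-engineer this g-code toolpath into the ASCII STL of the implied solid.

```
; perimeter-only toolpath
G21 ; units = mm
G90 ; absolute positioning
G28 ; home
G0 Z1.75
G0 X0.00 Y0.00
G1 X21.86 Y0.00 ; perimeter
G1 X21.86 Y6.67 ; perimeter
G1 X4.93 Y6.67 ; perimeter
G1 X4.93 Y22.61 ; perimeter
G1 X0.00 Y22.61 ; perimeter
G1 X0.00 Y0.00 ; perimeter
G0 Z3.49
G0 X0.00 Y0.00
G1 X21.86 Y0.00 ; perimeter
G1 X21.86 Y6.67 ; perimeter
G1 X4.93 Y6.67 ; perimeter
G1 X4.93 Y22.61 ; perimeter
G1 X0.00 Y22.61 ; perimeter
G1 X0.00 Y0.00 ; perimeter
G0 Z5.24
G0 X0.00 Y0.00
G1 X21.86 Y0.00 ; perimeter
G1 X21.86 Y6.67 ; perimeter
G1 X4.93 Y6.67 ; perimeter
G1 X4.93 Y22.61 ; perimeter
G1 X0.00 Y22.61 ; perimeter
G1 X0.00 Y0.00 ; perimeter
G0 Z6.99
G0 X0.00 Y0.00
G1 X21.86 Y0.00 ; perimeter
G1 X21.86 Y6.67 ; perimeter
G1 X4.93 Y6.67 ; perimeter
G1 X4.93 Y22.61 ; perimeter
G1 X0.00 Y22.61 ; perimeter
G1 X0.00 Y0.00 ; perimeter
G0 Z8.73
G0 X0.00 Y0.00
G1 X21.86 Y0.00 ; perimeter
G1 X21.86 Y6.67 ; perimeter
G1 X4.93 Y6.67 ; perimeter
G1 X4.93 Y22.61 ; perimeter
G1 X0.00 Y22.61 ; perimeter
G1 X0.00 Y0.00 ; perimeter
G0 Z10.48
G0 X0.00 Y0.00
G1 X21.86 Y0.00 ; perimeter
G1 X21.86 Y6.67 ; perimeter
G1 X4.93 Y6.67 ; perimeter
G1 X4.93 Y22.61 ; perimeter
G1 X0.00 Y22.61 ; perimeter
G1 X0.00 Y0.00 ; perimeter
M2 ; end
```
solid part
  facet normal 0.0000 0.0000 -1.0000
    outer loop
      vertex 21.86 6.67 0.00
      vertex 21.86 0.00 0.00
      vertex 0.00 0.00 0.00
    endloop
  endfacet
  facet normal 0.0000 0.0000 -1.0000
    outer loop
      vertex 4.93 6.67 0.00
      vertex 21.86 6.67 0.00
      vertex 0.00 0.00 0.00
    endloop
  endfacet
  facet normal 0.0000 0.0000 -1.0000
    outer loop
      vertex 4.93 22.61 0.00
      vertex 4.93 6.67 0.00
      vertex 0.00 0.00 0.00
    endloop
  endfacet
  facet normal 0.0000 0.0000 -1.0000
    outer loop
      vertex 0.00 22.61 0.00
      vertex 4.93 22.61 0.00
      vertex 0.00 0.00 0.00
    endloop
  endfacet
  facet normal 0.0000 0.0000 1.0000
    outer loop
      vertex 0.00 0.00 10.48
      vertex 21.86 0.00 10.48
      vertex 21.86 6.67 10.48
    endloop
  endfacet
  facet normal 0.0000 0.0000 1.0000
    outer loop
      vertex 0.00 0.00 10.48
      vertex 21.86 6.67 10.48
      vertex 4.93 6.67 10.48
    endloop
  endfacet
  facet normal 0.0000 0.0000 1.0000
    outer loop
      vertex 0.00 0.00 10.48
      vertex 4.93 6.67 10.48
      vertex 4.93 22.61 10.48
    endloop
  endfacet
  facet normal 0.0000 0.0000 1.0000
    outer loop
      vertex 0.00 0.00 10.48
      vertex 4.93 22.61 10.48
      vertex 0.00 22.61 10.48
    endloop
  endfacet
  facet normal 0.0000 -1.0000 0.0000
    outer loop
      vertex 0.00 0.00 0.00
      vertex 21.86 0.00 0.00
      vertex 21.86 0.00 10.48
    endloop
  endfacet
  facet normal 0.0000 -1.0000 0.0000
    outer loop
      vertex 0.00 0.00 0.00
      vertex 21.86 0.00 10.48
      vertex 0.00 0.00 10.48
    endloop
  endfacet
  facet normal 1.0000 0.0000 0.0000
    outer loop
      vertex 21.86 0.00 0.00
      vertex 21.86 6.67 0.00
      vertex 21.86 6.67 10.48
    endloop
  endfacet
  facet normal 1.0000 0.0000 0.0000
    outer loop
      vertex 21.86 0.00 0.00
      vertex 21.86 6.67 10.48
      vertex 21.86 0.00 10.48
    endloop
  endfacet
  facet normal 0.0000 1.0000 0.0000
    outer loop
      vertex 21.86 6.67 0.00
      vertex 4.93 6.67 0.00
      vertex 4.93 6.67 10.48
    endloop
  endfacet
  facet normal 0.0000 1.0000 0.0000
    outer loop
      vertex 21.86 6.67 0.00
      vertex 4.93 6.67 10.48
      vertex 21.86 6.67 10.48
    endloop
  endfacet
  facet normal 1.0000 0.0000 0.0000
    outer loop
      vertex 4.93 6.67 0.00
      vertex 4.93 22.61 0.00
      vertex 4.93 22.61 10.48
    endloop
  endfacet
  facet normal 1.0000 0.0000 0.0000
    outer loop
      vertex 4.93 6.67 0.00
      vertex 4.93 22.61 10.48
      vertex 4.93 6.67 10.48
    endloop
  endfacet
  facet normal 0.0000 1.0000 0.0000
    outer loop
      vertex 4.93 22.61 0.00
      vertex 0.00 22.61 0.00
      vertex 0.00 22.61 10.48
    endloop
  endfacet
  facet normal 0.0000 1.0000 0.0000
    outer loop
      vertex 4.93 22.61 0.00
      vertex 0.00 22.61 10.48
      vertex 4.93 22.61 10.48
    endloop
  endfacet
  facet normal -1.0000 0.0000 0.0000
    outer loop
      vertex 0.00 22.61 0.00
      vertex 0.00 0.00 0.00
      vertex 0.00 0.00 10.48
    endloop
  endfacet
  facet normal -1.0000 0.0000 0.0000
    outer loop
      vertex 0.00 22.61 0.00
      vertex 0.00 0.00 10.48
      vertex 0.00 22.61 10.48
    endloop
  endfacet
endsolid part

The G0 Z moves step by Δz≈1.75 mm. Every layer's G1 loop is the same polygon, so the solid is a straight extrusion of it from z=0 to z≈10.5. Closing with flat bottom and top caps and triangulating gives 20 facets — an L-shaped prism: outer 21.9 × 22.6 mm, arm thicknesses ≈ 6.67 mm (horizontal) and 4.93 mm (vertical), extruded 10.5 mm in z.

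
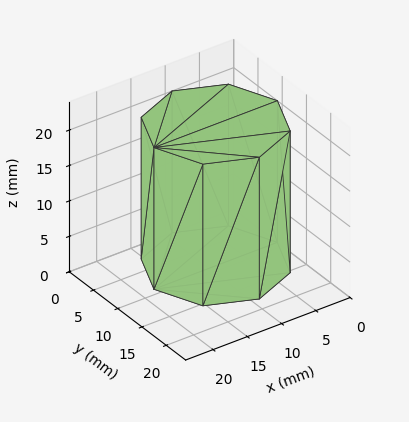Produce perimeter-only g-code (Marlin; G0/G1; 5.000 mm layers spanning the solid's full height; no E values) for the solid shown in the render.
Reading the render: the shape is a regular 8-sided prism (a cylinder approximated with 8 flat sides), circumscribed radius ≈ 9 mm, height ≈ 20 mm (dimensions read to the nearest mm from the axis ticks). For the g-code, the solid's height is divided into equal slices at the stated Δz and each level perimeter traced with G1 moves after a G0 lift.

; perimeter-only toolpath
G21 ; units = mm
G90 ; absolute positioning
G28 ; home
; layer 1
G0 Z5.000
G0 X18.000 Y9.000
G1 X15.364 Y15.364
G1 X9.000 Y18.000
G1 X2.636 Y15.364
G1 X0.000 Y9.000
G1 X2.636 Y2.636
G1 X9.000 Y0.000
G1 X15.364 Y2.636
G1 X18.000 Y9.000
; layer 2
G0 Z10.000
G0 X18.000 Y9.000
G1 X15.364 Y15.364
G1 X9.000 Y18.000
G1 X2.636 Y15.364
G1 X0.000 Y9.000
G1 X2.636 Y2.636
G1 X9.000 Y0.000
G1 X15.364 Y2.636
G1 X18.000 Y9.000
; layer 3
G0 Z15.000
G0 X18.000 Y9.000
G1 X15.364 Y15.364
G1 X9.000 Y18.000
G1 X2.636 Y15.364
G1 X0.000 Y9.000
G1 X2.636 Y2.636
G1 X9.000 Y0.000
G1 X15.364 Y2.636
G1 X18.000 Y9.000
; layer 4
G0 Z20.000
G0 X18.000 Y9.000
G1 X15.364 Y15.364
G1 X9.000 Y18.000
G1 X2.636 Y15.364
G1 X0.000 Y9.000
G1 X2.636 Y2.636
G1 X9.000 Y0.000
G1 X15.364 Y2.636
G1 X18.000 Y9.000
M2 ; end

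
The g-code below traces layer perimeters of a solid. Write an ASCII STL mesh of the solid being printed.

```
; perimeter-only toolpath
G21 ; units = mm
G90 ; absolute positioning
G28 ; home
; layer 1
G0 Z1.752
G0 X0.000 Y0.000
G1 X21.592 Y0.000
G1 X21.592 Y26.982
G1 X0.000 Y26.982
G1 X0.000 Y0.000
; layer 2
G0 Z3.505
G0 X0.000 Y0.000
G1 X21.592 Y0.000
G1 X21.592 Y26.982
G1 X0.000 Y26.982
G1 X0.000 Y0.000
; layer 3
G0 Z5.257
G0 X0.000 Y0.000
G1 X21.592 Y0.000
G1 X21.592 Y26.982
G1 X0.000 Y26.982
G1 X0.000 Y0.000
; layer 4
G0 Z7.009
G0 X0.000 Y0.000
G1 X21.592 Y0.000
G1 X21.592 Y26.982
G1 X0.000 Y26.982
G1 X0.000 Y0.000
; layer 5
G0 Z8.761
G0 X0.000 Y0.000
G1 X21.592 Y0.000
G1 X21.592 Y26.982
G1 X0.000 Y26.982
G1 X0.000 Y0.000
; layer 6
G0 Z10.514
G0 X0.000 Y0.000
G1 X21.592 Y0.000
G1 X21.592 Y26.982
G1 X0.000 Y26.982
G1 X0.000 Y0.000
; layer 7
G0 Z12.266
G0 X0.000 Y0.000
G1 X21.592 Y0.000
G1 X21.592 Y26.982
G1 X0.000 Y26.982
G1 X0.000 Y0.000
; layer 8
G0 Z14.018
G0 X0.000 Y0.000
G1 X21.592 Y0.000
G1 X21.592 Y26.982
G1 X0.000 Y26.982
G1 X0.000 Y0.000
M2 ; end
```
solid part
  facet normal 0.0000 0.0000 -1.0000
    outer loop
      vertex 21.592 26.982 0.000
      vertex 21.592 0.000 0.000
      vertex 0.000 0.000 0.000
    endloop
  endfacet
  facet normal 0.0000 0.0000 -1.0000
    outer loop
      vertex 0.000 26.982 0.000
      vertex 21.592 26.982 0.000
      vertex 0.000 0.000 0.000
    endloop
  endfacet
  facet normal 0.0000 0.0000 1.0000
    outer loop
      vertex 0.000 0.000 14.018
      vertex 21.592 0.000 14.018
      vertex 21.592 26.982 14.018
    endloop
  endfacet
  facet normal 0.0000 0.0000 1.0000
    outer loop
      vertex 0.000 0.000 14.018
      vertex 21.592 26.982 14.018
      vertex 0.000 26.982 14.018
    endloop
  endfacet
  facet normal 0.0000 -1.0000 0.0000
    outer loop
      vertex 0.000 0.000 0.000
      vertex 21.592 0.000 0.000
      vertex 21.592 0.000 14.018
    endloop
  endfacet
  facet normal 0.0000 -1.0000 0.0000
    outer loop
      vertex 0.000 0.000 0.000
      vertex 21.592 0.000 14.018
      vertex 0.000 0.000 14.018
    endloop
  endfacet
  facet normal 0.0000 1.0000 0.0000
    outer loop
      vertex 21.592 26.982 14.018
      vertex 21.592 26.982 0.000
      vertex 0.000 26.982 0.000
    endloop
  endfacet
  facet normal 0.0000 1.0000 0.0000
    outer loop
      vertex 0.000 26.982 14.018
      vertex 21.592 26.982 14.018
      vertex 0.000 26.982 0.000
    endloop
  endfacet
  facet normal -1.0000 0.0000 0.0000
    outer loop
      vertex 0.000 26.982 14.018
      vertex 0.000 26.982 0.000
      vertex 0.000 0.000 0.000
    endloop
  endfacet
  facet normal -1.0000 0.0000 0.0000
    outer loop
      vertex 0.000 0.000 14.018
      vertex 0.000 26.982 14.018
      vertex 0.000 0.000 0.000
    endloop
  endfacet
  facet normal 1.0000 0.0000 0.0000
    outer loop
      vertex 21.592 0.000 0.000
      vertex 21.592 26.982 0.000
      vertex 21.592 26.982 14.018
    endloop
  endfacet
  facet normal 1.0000 0.0000 0.0000
    outer loop
      vertex 21.592 0.000 0.000
      vertex 21.592 26.982 14.018
      vertex 21.592 0.000 14.018
    endloop
  endfacet
endsolid part

The G0 Z moves step by Δz≈1.752 mm. Every layer's G1 loop is the same polygon, so the solid is a straight extrusion of it from z=0 to z≈14. Closing with flat bottom and top caps and triangulating gives 12 facets — a rectangular box, roughly 21.6 × 27 mm footprint and 14 mm tall.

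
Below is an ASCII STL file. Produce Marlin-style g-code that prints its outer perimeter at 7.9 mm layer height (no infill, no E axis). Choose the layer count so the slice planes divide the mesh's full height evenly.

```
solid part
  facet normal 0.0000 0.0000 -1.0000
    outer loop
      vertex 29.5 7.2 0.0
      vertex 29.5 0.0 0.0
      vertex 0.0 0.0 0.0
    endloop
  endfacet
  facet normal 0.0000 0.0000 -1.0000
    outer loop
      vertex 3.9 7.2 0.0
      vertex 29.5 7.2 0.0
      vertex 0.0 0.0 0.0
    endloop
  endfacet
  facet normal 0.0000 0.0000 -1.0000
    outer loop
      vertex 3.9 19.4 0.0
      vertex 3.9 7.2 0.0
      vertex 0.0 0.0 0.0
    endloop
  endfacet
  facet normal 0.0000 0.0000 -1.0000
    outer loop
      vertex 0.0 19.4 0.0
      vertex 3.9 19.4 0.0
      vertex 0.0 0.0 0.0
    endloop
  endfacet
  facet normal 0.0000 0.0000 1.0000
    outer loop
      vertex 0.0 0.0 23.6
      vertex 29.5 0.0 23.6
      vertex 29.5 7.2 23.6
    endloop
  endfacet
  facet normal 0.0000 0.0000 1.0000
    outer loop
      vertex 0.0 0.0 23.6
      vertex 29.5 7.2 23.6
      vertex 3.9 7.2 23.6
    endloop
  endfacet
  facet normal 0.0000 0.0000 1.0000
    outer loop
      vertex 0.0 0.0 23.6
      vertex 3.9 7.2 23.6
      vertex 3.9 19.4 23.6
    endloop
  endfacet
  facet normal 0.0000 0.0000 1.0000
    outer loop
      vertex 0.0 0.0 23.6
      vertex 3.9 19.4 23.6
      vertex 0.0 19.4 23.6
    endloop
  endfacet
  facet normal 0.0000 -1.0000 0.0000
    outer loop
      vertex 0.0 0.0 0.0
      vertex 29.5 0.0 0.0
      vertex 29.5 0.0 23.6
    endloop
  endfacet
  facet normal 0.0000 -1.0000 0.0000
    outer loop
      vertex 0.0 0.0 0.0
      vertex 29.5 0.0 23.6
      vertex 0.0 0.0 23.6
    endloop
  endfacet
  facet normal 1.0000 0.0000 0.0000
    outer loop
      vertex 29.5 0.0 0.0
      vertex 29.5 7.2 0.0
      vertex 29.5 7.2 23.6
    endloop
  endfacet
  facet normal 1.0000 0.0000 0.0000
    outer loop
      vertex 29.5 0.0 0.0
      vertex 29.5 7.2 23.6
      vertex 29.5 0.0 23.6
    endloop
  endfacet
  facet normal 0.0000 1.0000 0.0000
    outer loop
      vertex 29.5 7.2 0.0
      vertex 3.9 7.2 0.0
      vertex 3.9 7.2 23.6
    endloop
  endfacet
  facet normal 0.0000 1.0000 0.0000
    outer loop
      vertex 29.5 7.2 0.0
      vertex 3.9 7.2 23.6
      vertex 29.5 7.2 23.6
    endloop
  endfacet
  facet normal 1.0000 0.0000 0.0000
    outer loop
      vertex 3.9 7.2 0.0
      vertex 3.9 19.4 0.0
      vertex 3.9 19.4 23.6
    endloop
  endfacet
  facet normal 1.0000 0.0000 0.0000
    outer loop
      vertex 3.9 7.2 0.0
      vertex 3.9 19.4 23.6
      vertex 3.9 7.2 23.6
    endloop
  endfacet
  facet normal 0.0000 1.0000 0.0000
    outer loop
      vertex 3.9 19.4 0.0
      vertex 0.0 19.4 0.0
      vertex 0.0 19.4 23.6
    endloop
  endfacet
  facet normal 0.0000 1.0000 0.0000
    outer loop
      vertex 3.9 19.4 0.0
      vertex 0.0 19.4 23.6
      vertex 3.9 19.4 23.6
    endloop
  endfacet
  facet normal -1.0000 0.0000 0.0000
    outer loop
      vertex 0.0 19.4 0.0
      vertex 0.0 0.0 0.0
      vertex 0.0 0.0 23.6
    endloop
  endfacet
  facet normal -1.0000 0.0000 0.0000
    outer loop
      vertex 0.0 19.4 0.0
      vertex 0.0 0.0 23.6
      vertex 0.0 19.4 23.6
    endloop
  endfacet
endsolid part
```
; perimeter-only toolpath
G21 ; units = mm
G90 ; absolute positioning
G28 ; home
; layer 1
G0 Z7.9
G0 X0.0 Y0.0
G1 X29.5 Y0.0
G1 X29.5 Y7.2
G1 X3.9 Y7.2
G1 X3.9 Y19.4
G1 X0.0 Y19.4
G1 X0.0 Y0.0
; layer 2
G0 Z15.7
G0 X0.0 Y0.0
G1 X29.5 Y0.0
G1 X29.5 Y7.2
G1 X3.9 Y7.2
G1 X3.9 Y19.4
G1 X0.0 Y19.4
G1 X0.0 Y0.0
; layer 3
G0 Z23.6
G0 X0.0 Y0.0
G1 X29.5 Y0.0
G1 X29.5 Y7.2
G1 X3.9 Y7.2
G1 X3.9 Y19.4
G1 X0.0 Y19.4
G1 X0.0 Y0.0
M2 ; end

The solid is an L-shaped prism: outer 29.5 × 19.4 mm, arm thicknesses ≈ 7.2 mm (horizontal) and 3.9 mm (vertical), extruded 23.6 mm in z. Slicing at Δz = 7.9 mm — 3 equal slices spanning the solid's height, so layer i sits at z = i·h/3 — gives 3 non-empty perimeters. Each is a 6-segment closed polygon; G0 lifts to the layer z and rapids to the start vertex, then G1 traces the edges.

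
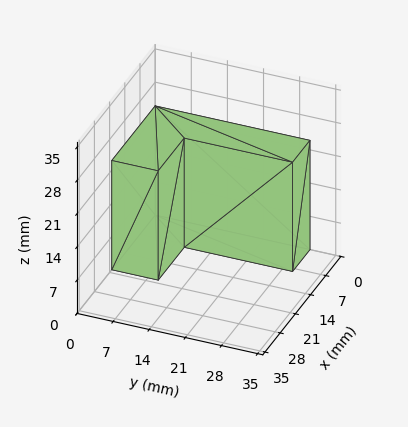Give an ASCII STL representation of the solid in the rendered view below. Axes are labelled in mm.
Reading the render: the shape is an L-shaped prism: outer 20 × 30 mm, arm thicknesses ≈ 9 mm (horizontal) and 8 mm (vertical), extruded 23 mm in z (dimensions read to the nearest mm from the axis ticks). For the STL, each face is triangulated and given an outward normal.

solid part
  facet normal 0.0000 0.0000 -1.0000
    outer loop
      vertex 20.0 9.0 0.0
      vertex 20.0 0.0 0.0
      vertex 0.0 0.0 0.0
    endloop
  endfacet
  facet normal 0.0000 0.0000 -1.0000
    outer loop
      vertex 8.0 9.0 0.0
      vertex 20.0 9.0 0.0
      vertex 0.0 0.0 0.0
    endloop
  endfacet
  facet normal 0.0000 0.0000 -1.0000
    outer loop
      vertex 8.0 30.0 0.0
      vertex 8.0 9.0 0.0
      vertex 0.0 0.0 0.0
    endloop
  endfacet
  facet normal 0.0000 0.0000 -1.0000
    outer loop
      vertex 0.0 30.0 0.0
      vertex 8.0 30.0 0.0
      vertex 0.0 0.0 0.0
    endloop
  endfacet
  facet normal 0.0000 0.0000 1.0000
    outer loop
      vertex 0.0 0.0 23.0
      vertex 20.0 0.0 23.0
      vertex 20.0 9.0 23.0
    endloop
  endfacet
  facet normal 0.0000 0.0000 1.0000
    outer loop
      vertex 0.0 0.0 23.0
      vertex 20.0 9.0 23.0
      vertex 8.0 9.0 23.0
    endloop
  endfacet
  facet normal 0.0000 0.0000 1.0000
    outer loop
      vertex 0.0 0.0 23.0
      vertex 8.0 9.0 23.0
      vertex 8.0 30.0 23.0
    endloop
  endfacet
  facet normal 0.0000 0.0000 1.0000
    outer loop
      vertex 0.0 0.0 23.0
      vertex 8.0 30.0 23.0
      vertex 0.0 30.0 23.0
    endloop
  endfacet
  facet normal 0.0000 -1.0000 0.0000
    outer loop
      vertex 0.0 0.0 0.0
      vertex 20.0 0.0 0.0
      vertex 20.0 0.0 23.0
    endloop
  endfacet
  facet normal 0.0000 -1.0000 0.0000
    outer loop
      vertex 0.0 0.0 0.0
      vertex 20.0 0.0 23.0
      vertex 0.0 0.0 23.0
    endloop
  endfacet
  facet normal 1.0000 0.0000 0.0000
    outer loop
      vertex 20.0 0.0 0.0
      vertex 20.0 9.0 0.0
      vertex 20.0 9.0 23.0
    endloop
  endfacet
  facet normal 1.0000 0.0000 0.0000
    outer loop
      vertex 20.0 0.0 0.0
      vertex 20.0 9.0 23.0
      vertex 20.0 0.0 23.0
    endloop
  endfacet
  facet normal 0.0000 1.0000 0.0000
    outer loop
      vertex 20.0 9.0 0.0
      vertex 8.0 9.0 0.0
      vertex 8.0 9.0 23.0
    endloop
  endfacet
  facet normal 0.0000 1.0000 0.0000
    outer loop
      vertex 20.0 9.0 0.0
      vertex 8.0 9.0 23.0
      vertex 20.0 9.0 23.0
    endloop
  endfacet
  facet normal 1.0000 0.0000 0.0000
    outer loop
      vertex 8.0 9.0 0.0
      vertex 8.0 30.0 0.0
      vertex 8.0 30.0 23.0
    endloop
  endfacet
  facet normal 1.0000 0.0000 0.0000
    outer loop
      vertex 8.0 9.0 0.0
      vertex 8.0 30.0 23.0
      vertex 8.0 9.0 23.0
    endloop
  endfacet
  facet normal 0.0000 1.0000 0.0000
    outer loop
      vertex 8.0 30.0 0.0
      vertex 0.0 30.0 0.0
      vertex 0.0 30.0 23.0
    endloop
  endfacet
  facet normal 0.0000 1.0000 0.0000
    outer loop
      vertex 8.0 30.0 0.0
      vertex 0.0 30.0 23.0
      vertex 8.0 30.0 23.0
    endloop
  endfacet
  facet normal -1.0000 0.0000 0.0000
    outer loop
      vertex 0.0 30.0 0.0
      vertex 0.0 0.0 0.0
      vertex 0.0 0.0 23.0
    endloop
  endfacet
  facet normal -1.0000 0.0000 0.0000
    outer loop
      vertex 0.0 30.0 0.0
      vertex 0.0 0.0 23.0
      vertex 0.0 30.0 23.0
    endloop
  endfacet
endsolid part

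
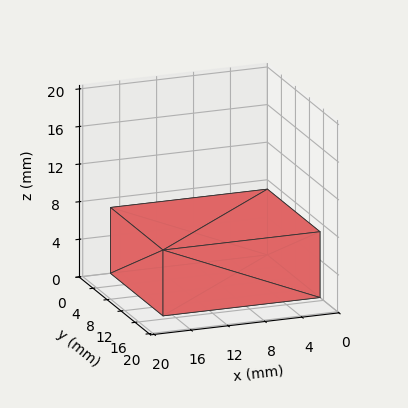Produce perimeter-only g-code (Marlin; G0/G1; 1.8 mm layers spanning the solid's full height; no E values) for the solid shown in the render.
Reading the render: the shape is a rectangular box, roughly 17 × 15 mm footprint and 7 mm tall (dimensions read to the nearest mm from the axis ticks). For the g-code, the solid's height is divided into equal slices at the stated Δz and each level perimeter traced with G1 moves after a G0 lift.

; perimeter-only toolpath
G21 ; units = mm
G90 ; absolute positioning
G28 ; home
; layer 1
G0 Z1.8
G0 X0.0 Y0.0
G1 X17.0 Y0.0
G1 X17.0 Y15.0
G1 X0.0 Y15.0
G1 X0.0 Y0.0
; layer 2
G0 Z3.5
G0 X0.0 Y0.0
G1 X17.0 Y0.0
G1 X17.0 Y15.0
G1 X0.0 Y15.0
G1 X0.0 Y0.0
; layer 3
G0 Z5.2
G0 X0.0 Y0.0
G1 X17.0 Y0.0
G1 X17.0 Y15.0
G1 X0.0 Y15.0
G1 X0.0 Y0.0
; layer 4
G0 Z7.0
G0 X0.0 Y0.0
G1 X17.0 Y0.0
G1 X17.0 Y15.0
G1 X0.0 Y15.0
G1 X0.0 Y0.0
M2 ; end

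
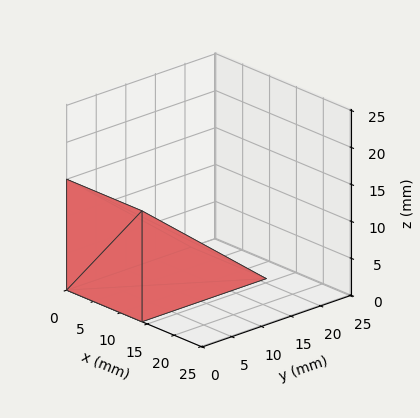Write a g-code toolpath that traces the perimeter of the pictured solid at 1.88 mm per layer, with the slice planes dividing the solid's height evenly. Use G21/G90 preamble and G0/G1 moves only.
Reading the render: the shape is a wedge (ramp): 14 × 21 mm base, rising to 15 mm along the y=0 edge and sloping linearly to z=0 at y=21 (dimensions read to the nearest mm from the axis ticks). For the g-code, the solid's height is divided into equal slices at the stated Δz and each level perimeter traced with G1 moves after a G0 lift.

; perimeter-only toolpath
G21 ; units = mm
G90 ; absolute positioning
G28 ; home
; layer 1
G0 Z1.88
G0 X0.00 Y0.00
G1 X14.00 Y0.00
G1 X14.00 Y18.38
G1 X0.00 Y18.38
G1 X0.00 Y0.00
; layer 2
G0 Z3.75
G0 X0.00 Y0.00
G1 X14.00 Y0.00
G1 X14.00 Y15.75
G1 X0.00 Y15.75
G1 X0.00 Y0.00
; layer 3
G0 Z5.62
G0 X0.00 Y0.00
G1 X14.00 Y0.00
G1 X14.00 Y13.12
G1 X0.00 Y13.12
G1 X0.00 Y0.00
; layer 4
G0 Z7.50
G0 X0.00 Y0.00
G1 X14.00 Y0.00
G1 X14.00 Y10.50
G1 X0.00 Y10.50
G1 X0.00 Y0.00
; layer 5
G0 Z9.38
G0 X0.00 Y0.00
G1 X14.00 Y0.00
G1 X14.00 Y7.88
G1 X0.00 Y7.88
G1 X0.00 Y0.00
; layer 6
G0 Z11.25
G0 X0.00 Y0.00
G1 X14.00 Y0.00
G1 X14.00 Y5.25
G1 X0.00 Y5.25
G1 X0.00 Y0.00
; layer 7
G0 Z13.12
G0 X0.00 Y0.00
G1 X14.00 Y0.00
G1 X14.00 Y2.62
G1 X0.00 Y2.62
G1 X0.00 Y0.00
M2 ; end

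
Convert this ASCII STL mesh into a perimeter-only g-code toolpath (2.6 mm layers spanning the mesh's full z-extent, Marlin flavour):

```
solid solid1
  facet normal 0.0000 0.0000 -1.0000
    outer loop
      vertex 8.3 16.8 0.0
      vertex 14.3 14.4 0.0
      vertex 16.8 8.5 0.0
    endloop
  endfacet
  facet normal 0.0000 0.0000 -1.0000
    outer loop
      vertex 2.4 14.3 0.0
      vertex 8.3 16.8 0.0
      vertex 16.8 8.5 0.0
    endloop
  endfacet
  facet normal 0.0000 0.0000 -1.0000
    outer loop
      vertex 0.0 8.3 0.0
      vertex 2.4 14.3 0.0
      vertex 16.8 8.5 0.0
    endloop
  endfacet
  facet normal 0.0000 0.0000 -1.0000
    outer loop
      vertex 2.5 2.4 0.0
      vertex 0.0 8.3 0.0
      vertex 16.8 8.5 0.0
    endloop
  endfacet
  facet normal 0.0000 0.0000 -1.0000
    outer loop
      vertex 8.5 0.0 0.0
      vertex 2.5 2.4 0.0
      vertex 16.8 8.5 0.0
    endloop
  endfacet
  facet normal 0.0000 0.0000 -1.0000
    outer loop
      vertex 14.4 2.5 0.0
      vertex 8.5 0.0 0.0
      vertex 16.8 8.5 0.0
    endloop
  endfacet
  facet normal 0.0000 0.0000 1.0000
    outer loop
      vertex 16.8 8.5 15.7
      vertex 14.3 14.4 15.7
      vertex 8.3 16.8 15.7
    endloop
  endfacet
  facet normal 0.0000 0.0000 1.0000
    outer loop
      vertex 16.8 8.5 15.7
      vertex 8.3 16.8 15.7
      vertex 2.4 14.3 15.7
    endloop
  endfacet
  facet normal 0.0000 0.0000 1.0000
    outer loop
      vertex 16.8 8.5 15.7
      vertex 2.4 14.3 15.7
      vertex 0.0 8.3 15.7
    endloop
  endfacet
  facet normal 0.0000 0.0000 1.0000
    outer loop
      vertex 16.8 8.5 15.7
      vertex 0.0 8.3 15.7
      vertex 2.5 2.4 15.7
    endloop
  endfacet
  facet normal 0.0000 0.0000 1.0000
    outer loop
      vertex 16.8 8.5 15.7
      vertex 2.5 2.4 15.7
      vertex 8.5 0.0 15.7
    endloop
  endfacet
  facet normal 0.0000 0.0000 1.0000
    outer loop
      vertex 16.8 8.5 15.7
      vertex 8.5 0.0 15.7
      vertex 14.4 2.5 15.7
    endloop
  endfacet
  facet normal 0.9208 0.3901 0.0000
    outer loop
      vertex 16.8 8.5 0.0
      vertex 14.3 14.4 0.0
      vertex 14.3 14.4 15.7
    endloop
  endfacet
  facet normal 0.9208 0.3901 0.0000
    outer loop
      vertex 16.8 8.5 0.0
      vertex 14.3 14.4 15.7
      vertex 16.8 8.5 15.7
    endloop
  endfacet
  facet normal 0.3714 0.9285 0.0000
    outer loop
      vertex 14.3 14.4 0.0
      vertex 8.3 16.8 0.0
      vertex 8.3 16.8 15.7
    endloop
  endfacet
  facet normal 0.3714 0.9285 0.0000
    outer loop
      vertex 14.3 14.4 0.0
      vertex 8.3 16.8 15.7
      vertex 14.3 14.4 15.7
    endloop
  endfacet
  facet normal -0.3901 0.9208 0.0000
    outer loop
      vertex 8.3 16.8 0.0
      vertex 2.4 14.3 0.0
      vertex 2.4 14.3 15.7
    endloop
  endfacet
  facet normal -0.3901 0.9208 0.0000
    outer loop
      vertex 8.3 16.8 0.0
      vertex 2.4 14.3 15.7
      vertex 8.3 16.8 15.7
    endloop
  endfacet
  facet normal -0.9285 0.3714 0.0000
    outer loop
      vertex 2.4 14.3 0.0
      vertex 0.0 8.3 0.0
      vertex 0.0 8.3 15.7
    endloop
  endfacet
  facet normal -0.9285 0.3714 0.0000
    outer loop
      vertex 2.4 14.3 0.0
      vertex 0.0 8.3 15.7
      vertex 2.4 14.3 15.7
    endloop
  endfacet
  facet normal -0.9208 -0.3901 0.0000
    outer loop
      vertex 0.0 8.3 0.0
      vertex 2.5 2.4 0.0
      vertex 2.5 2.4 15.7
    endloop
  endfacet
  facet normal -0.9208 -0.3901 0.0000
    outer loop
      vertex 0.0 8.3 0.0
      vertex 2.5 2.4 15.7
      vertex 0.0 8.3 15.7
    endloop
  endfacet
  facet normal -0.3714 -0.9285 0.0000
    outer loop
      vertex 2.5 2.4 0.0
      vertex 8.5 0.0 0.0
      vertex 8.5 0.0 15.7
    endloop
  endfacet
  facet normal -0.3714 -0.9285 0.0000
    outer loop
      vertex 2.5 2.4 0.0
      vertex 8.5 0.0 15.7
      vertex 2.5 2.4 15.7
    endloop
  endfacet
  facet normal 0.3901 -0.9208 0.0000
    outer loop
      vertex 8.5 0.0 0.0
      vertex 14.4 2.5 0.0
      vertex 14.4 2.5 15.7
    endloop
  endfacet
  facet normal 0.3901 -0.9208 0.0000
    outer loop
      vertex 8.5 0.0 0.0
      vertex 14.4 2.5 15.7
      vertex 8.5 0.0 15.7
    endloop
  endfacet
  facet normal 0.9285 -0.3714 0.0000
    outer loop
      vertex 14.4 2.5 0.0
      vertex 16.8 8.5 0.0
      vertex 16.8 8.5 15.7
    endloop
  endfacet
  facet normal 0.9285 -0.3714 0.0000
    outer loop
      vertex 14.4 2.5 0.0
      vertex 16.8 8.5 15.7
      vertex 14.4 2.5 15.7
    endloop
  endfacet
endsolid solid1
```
; perimeter-only toolpath
G21 ; units = mm
G90 ; absolute positioning
G28 ; home
; layer 1
G0 Z2.6
G0 X16.8 Y8.5
G1 X14.3 Y14.4
G1 X8.3 Y16.8
G1 X2.4 Y14.3
G1 X0.0 Y8.3
G1 X2.5 Y2.4
G1 X8.5 Y0.0
G1 X14.4 Y2.5
G1 X16.8 Y8.5
; layer 2
G0 Z5.2
G0 X16.8 Y8.5
G1 X14.3 Y14.4
G1 X8.3 Y16.8
G1 X2.4 Y14.3
G1 X0.0 Y8.3
G1 X2.5 Y2.4
G1 X8.5 Y0.0
G1 X14.4 Y2.5
G1 X16.8 Y8.5
; layer 3
G0 Z7.8
G0 X16.8 Y8.5
G1 X14.3 Y14.4
G1 X8.3 Y16.8
G1 X2.4 Y14.3
G1 X0.0 Y8.3
G1 X2.5 Y2.4
G1 X8.5 Y0.0
G1 X14.4 Y2.5
G1 X16.8 Y8.5
; layer 4
G0 Z10.5
G0 X16.8 Y8.5
G1 X14.3 Y14.4
G1 X8.3 Y16.8
G1 X2.4 Y14.3
G1 X0.0 Y8.3
G1 X2.5 Y2.4
G1 X8.5 Y0.0
G1 X14.4 Y2.5
G1 X16.8 Y8.5
; layer 5
G0 Z13.1
G0 X16.8 Y8.5
G1 X14.3 Y14.4
G1 X8.3 Y16.8
G1 X2.4 Y14.3
G1 X0.0 Y8.3
G1 X2.5 Y2.4
G1 X8.5 Y0.0
G1 X14.4 Y2.5
G1 X16.8 Y8.5
; layer 6
G0 Z15.7
G0 X16.8 Y8.5
G1 X14.3 Y14.4
G1 X8.3 Y16.8
G1 X2.4 Y14.3
G1 X0.0 Y8.3
G1 X2.5 Y2.4
G1 X8.5 Y0.0
G1 X14.4 Y2.5
G1 X16.8 Y8.5
M2 ; end

The solid is a regular 8-sided prism (a cylinder approximated with 8 flat sides), circumscribed radius ≈ 8.4 mm, height ≈ 15.7 mm. Slicing at Δz = 2.6 mm — 6 equal slices spanning the solid's height, so layer i sits at z = i·h/6 — gives 6 non-empty perimeters. Each is a 8-segment closed polygon; G0 lifts to the layer z and rapids to the start vertex, then G1 traces the edges.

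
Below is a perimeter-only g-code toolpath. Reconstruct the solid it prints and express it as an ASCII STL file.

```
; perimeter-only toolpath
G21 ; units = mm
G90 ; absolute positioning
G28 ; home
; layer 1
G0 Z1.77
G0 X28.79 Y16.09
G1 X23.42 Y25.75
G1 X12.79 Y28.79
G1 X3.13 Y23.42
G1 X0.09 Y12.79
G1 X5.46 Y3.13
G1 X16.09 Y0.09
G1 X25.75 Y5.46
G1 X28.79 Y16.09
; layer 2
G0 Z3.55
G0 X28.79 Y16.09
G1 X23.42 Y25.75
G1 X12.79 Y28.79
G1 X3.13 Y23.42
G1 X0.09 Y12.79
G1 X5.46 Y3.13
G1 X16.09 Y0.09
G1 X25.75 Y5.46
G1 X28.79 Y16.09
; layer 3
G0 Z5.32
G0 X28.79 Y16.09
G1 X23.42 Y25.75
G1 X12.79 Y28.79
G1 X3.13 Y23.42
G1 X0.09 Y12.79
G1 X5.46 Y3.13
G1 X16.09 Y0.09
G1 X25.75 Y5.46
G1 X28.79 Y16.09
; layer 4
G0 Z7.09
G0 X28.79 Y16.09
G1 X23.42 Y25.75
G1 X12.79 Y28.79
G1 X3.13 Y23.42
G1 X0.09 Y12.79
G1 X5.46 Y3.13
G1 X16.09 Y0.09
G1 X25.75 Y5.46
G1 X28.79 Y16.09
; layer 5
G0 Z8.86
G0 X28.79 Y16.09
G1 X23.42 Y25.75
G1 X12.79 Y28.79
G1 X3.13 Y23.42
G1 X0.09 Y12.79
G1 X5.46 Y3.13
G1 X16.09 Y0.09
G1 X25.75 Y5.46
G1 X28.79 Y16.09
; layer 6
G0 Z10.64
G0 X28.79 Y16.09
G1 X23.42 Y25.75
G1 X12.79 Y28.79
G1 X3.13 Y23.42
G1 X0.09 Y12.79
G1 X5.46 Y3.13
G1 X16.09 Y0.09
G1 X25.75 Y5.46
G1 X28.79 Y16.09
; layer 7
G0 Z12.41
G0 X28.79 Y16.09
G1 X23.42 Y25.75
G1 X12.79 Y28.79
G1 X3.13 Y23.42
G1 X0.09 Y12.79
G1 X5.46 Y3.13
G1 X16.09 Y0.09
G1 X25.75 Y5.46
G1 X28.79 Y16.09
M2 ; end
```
solid part
  facet normal 0.0000 0.0000 -1.0000
    outer loop
      vertex 12.79 28.79 0.00
      vertex 23.42 25.75 0.00
      vertex 28.79 16.09 0.00
    endloop
  endfacet
  facet normal 0.0000 0.0000 -1.0000
    outer loop
      vertex 3.13 23.42 0.00
      vertex 12.79 28.79 0.00
      vertex 28.79 16.09 0.00
    endloop
  endfacet
  facet normal 0.0000 0.0000 -1.0000
    outer loop
      vertex 0.09 12.79 0.00
      vertex 3.13 23.42 0.00
      vertex 28.79 16.09 0.00
    endloop
  endfacet
  facet normal 0.0000 0.0000 -1.0000
    outer loop
      vertex 5.46 3.13 0.00
      vertex 0.09 12.79 0.00
      vertex 28.79 16.09 0.00
    endloop
  endfacet
  facet normal 0.0000 0.0000 -1.0000
    outer loop
      vertex 16.09 0.09 0.00
      vertex 5.46 3.13 0.00
      vertex 28.79 16.09 0.00
    endloop
  endfacet
  facet normal 0.0000 0.0000 -1.0000
    outer loop
      vertex 25.75 5.46 0.00
      vertex 16.09 0.09 0.00
      vertex 28.79 16.09 0.00
    endloop
  endfacet
  facet normal 0.0000 0.0000 1.0000
    outer loop
      vertex 28.79 16.09 12.41
      vertex 23.42 25.75 12.41
      vertex 12.79 28.79 12.41
    endloop
  endfacet
  facet normal 0.0000 0.0000 1.0000
    outer loop
      vertex 28.79 16.09 12.41
      vertex 12.79 28.79 12.41
      vertex 3.13 23.42 12.41
    endloop
  endfacet
  facet normal 0.0000 0.0000 1.0000
    outer loop
      vertex 28.79 16.09 12.41
      vertex 3.13 23.42 12.41
      vertex 0.09 12.79 12.41
    endloop
  endfacet
  facet normal 0.0000 0.0000 1.0000
    outer loop
      vertex 28.79 16.09 12.41
      vertex 0.09 12.79 12.41
      vertex 5.46 3.13 12.41
    endloop
  endfacet
  facet normal 0.0000 0.0000 1.0000
    outer loop
      vertex 28.79 16.09 12.41
      vertex 5.46 3.13 12.41
      vertex 16.09 0.09 12.41
    endloop
  endfacet
  facet normal 0.0000 0.0000 1.0000
    outer loop
      vertex 28.79 16.09 12.41
      vertex 16.09 0.09 12.41
      vertex 25.75 5.46 12.41
    endloop
  endfacet
  facet normal 0.8740 0.4859 0.0000
    outer loop
      vertex 28.79 16.09 0.00
      vertex 23.42 25.75 0.00
      vertex 23.42 25.75 12.41
    endloop
  endfacet
  facet normal 0.8740 0.4859 0.0000
    outer loop
      vertex 28.79 16.09 0.00
      vertex 23.42 25.75 12.41
      vertex 28.79 16.09 12.41
    endloop
  endfacet
  facet normal 0.2750 0.9615 0.0000
    outer loop
      vertex 23.42 25.75 0.00
      vertex 12.79 28.79 0.00
      vertex 12.79 28.79 12.41
    endloop
  endfacet
  facet normal 0.2750 0.9615 0.0000
    outer loop
      vertex 23.42 25.75 0.00
      vertex 12.79 28.79 12.41
      vertex 23.42 25.75 12.41
    endloop
  endfacet
  facet normal -0.4859 0.8740 0.0000
    outer loop
      vertex 12.79 28.79 0.00
      vertex 3.13 23.42 0.00
      vertex 3.13 23.42 12.41
    endloop
  endfacet
  facet normal -0.4859 0.8740 0.0000
    outer loop
      vertex 12.79 28.79 0.00
      vertex 3.13 23.42 12.41
      vertex 12.79 28.79 12.41
    endloop
  endfacet
  facet normal -0.9615 0.2750 0.0000
    outer loop
      vertex 3.13 23.42 0.00
      vertex 0.09 12.79 0.00
      vertex 0.09 12.79 12.41
    endloop
  endfacet
  facet normal -0.9615 0.2750 0.0000
    outer loop
      vertex 3.13 23.42 0.00
      vertex 0.09 12.79 12.41
      vertex 3.13 23.42 12.41
    endloop
  endfacet
  facet normal -0.8740 -0.4859 0.0000
    outer loop
      vertex 0.09 12.79 0.00
      vertex 5.46 3.13 0.00
      vertex 5.46 3.13 12.41
    endloop
  endfacet
  facet normal -0.8740 -0.4859 0.0000
    outer loop
      vertex 0.09 12.79 0.00
      vertex 5.46 3.13 12.41
      vertex 0.09 12.79 12.41
    endloop
  endfacet
  facet normal -0.2750 -0.9615 0.0000
    outer loop
      vertex 5.46 3.13 0.00
      vertex 16.09 0.09 0.00
      vertex 16.09 0.09 12.41
    endloop
  endfacet
  facet normal -0.2750 -0.9615 0.0000
    outer loop
      vertex 5.46 3.13 0.00
      vertex 16.09 0.09 12.41
      vertex 5.46 3.13 12.41
    endloop
  endfacet
  facet normal 0.4859 -0.8740 0.0000
    outer loop
      vertex 16.09 0.09 0.00
      vertex 25.75 5.46 0.00
      vertex 25.75 5.46 12.41
    endloop
  endfacet
  facet normal 0.4859 -0.8740 0.0000
    outer loop
      vertex 16.09 0.09 0.00
      vertex 25.75 5.46 12.41
      vertex 16.09 0.09 12.41
    endloop
  endfacet
  facet normal 0.9615 -0.2750 0.0000
    outer loop
      vertex 25.75 5.46 0.00
      vertex 28.79 16.09 0.00
      vertex 28.79 16.09 12.41
    endloop
  endfacet
  facet normal 0.9615 -0.2750 0.0000
    outer loop
      vertex 25.75 5.46 0.00
      vertex 28.79 16.09 12.41
      vertex 25.75 5.46 12.41
    endloop
  endfacet
endsolid part

The G0 Z moves step by Δz≈1.77 mm. Every layer's G1 loop is the same polygon, so the solid is a straight extrusion of it from z=0 to z≈12.4. Closing with flat bottom and top caps and triangulating gives 28 facets — a regular 8-sided prism (a cylinder approximated with 8 flat sides), circumscribed radius ≈ 14.4 mm, height ≈ 12.4 mm.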